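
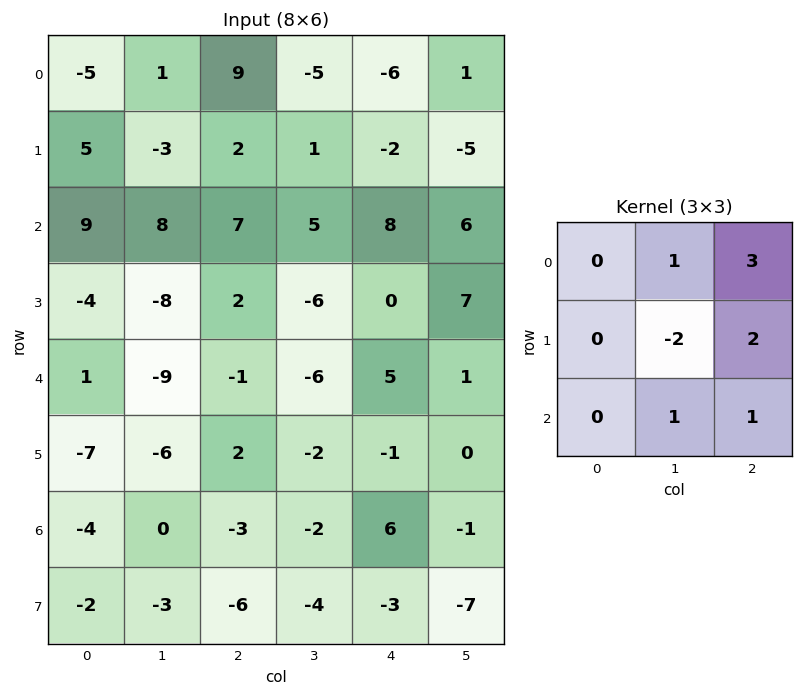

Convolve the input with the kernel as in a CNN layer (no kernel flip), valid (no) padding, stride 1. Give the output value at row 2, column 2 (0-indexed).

The receptive field on the input at this output position is [7 5 8 / 2 -6 0 / -1 -6 5]. Elementwise product with the kernel and sum: 5·1 + 8·3 + -6·-2 + 0·2 + -6·1 + 5·1.

40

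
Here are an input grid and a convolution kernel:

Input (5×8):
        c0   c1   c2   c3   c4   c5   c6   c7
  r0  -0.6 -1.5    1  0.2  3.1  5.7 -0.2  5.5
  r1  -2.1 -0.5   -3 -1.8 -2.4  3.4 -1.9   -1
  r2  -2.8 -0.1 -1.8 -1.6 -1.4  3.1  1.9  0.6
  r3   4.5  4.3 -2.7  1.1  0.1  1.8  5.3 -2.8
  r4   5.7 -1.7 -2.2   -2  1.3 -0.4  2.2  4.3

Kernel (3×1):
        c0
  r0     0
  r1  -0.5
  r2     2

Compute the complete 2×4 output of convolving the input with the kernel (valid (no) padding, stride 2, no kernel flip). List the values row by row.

-4.55 -2.1 -1.6 4.75
9.15 -3.05 2.55 1.75

Output[0,0]: The receptive field on the input at this output position is [-0.6 / -2.1 / -2.8]. Elementwise product with the kernel and sum: -2.1·-0.5 + -2.8·2.
Output[0,1]: The receptive field on the input at this output position is [1 / -3 / -1.8]. Elementwise product with the kernel and sum: -3·-0.5 + -1.8·2.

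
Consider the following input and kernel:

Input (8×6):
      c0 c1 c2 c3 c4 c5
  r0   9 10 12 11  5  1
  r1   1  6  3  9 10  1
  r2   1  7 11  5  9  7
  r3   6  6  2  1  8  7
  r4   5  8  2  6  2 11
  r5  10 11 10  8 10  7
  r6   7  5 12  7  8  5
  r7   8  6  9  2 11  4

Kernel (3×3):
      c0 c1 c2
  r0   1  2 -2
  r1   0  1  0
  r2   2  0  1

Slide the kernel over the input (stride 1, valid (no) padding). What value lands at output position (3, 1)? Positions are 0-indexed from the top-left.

40

The receptive field on the input at this output position is [6 2 1 / 8 2 6 / 11 10 8]. Elementwise product with the kernel and sum: 6·1 + 2·2 + 1·-2 + 2·1 + 11·2 + 8·1.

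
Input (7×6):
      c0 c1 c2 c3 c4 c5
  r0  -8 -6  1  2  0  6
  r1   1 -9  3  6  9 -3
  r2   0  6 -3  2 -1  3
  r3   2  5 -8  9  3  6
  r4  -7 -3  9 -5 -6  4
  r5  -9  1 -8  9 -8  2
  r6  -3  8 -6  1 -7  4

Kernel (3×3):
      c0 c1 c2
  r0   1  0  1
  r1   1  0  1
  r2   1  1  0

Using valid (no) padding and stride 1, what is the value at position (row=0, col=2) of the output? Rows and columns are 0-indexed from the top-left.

The receptive field on the input at this output position is [1 2 0 / 3 6 9 / -3 2 -1]. Elementwise product with the kernel and sum: 1·1 + 0·1 + 3·1 + 9·1 + -3·1 + 2·1.

12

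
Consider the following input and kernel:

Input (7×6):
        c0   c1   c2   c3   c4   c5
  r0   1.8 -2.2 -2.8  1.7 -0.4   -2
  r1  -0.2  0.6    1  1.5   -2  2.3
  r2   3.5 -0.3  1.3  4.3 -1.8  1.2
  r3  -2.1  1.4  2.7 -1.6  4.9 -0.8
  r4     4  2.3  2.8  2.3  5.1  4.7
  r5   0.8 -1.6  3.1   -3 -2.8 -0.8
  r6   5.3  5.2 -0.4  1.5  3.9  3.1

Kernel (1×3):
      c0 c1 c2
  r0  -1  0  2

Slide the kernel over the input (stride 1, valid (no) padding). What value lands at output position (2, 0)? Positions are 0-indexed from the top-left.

The receptive field on the input at this output position is [3.5 -0.3 1.3]. Elementwise product with the kernel and sum: 3.5·-1 + 1.3·2.

-0.9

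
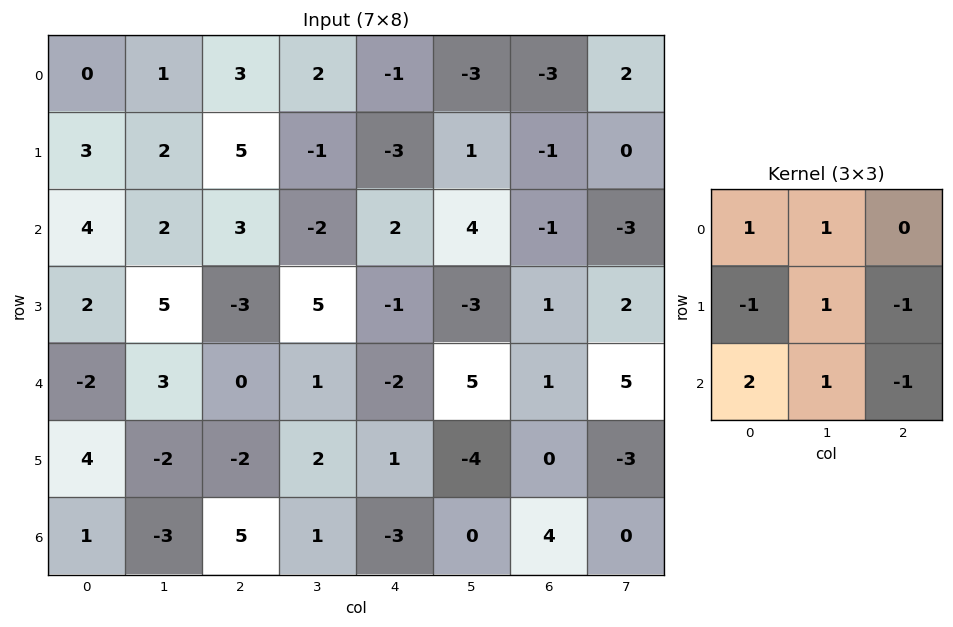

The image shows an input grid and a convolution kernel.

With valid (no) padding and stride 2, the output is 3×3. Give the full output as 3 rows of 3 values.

Output[0,0]: The receptive field on the input at this output position is [0 1 3 / 3 2 5 / 4 2 3]. Elementwise product with the kernel and sum: 0·1 + 1·1 + 3·-1 + 2·1 + 5·-1 + 4·2 + 2·1 + 3·-1.
Output[0,1]: The receptive field on the input at this output position is [3 2 -1 / 5 -1 -3 / 3 -2 2]. Elementwise product with the kernel and sum: 3·1 + 2·1 + 5·-1 + -1·1 + -3·-1 + 3·2 + -2·1 + 2·-1.

2 4 10
11 13 3
-9 18 -12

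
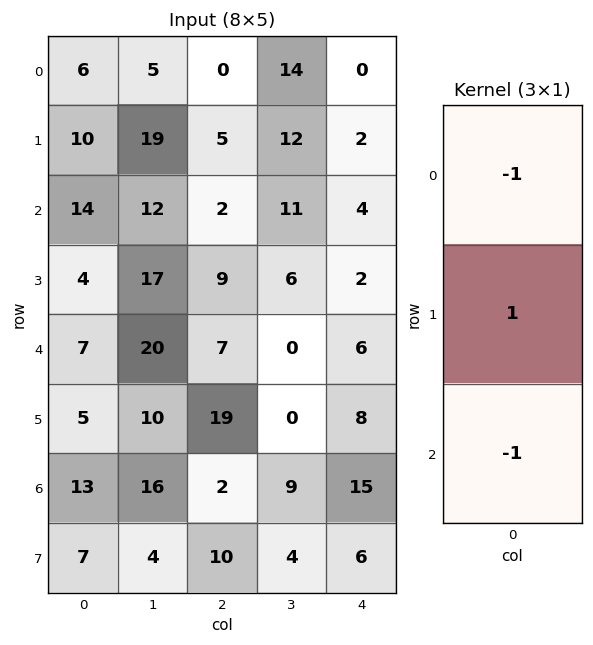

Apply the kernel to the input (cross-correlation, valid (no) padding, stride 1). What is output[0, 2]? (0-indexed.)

3

The receptive field on the input at this output position is [0 / 5 / 2]. Elementwise product with the kernel and sum: 0·-1 + 5·1 + 2·-1.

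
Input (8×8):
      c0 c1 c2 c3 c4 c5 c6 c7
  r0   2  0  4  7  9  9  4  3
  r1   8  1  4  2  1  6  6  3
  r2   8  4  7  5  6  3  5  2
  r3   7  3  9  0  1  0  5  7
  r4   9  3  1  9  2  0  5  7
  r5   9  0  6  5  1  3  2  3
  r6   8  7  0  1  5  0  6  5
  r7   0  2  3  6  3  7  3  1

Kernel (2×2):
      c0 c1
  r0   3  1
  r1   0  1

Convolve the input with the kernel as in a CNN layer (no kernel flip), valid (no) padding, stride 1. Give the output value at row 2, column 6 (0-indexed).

24

The receptive field on the input at this output position is [5 2 / 5 7]. Elementwise product with the kernel and sum: 5·3 + 2·1 + 7·1.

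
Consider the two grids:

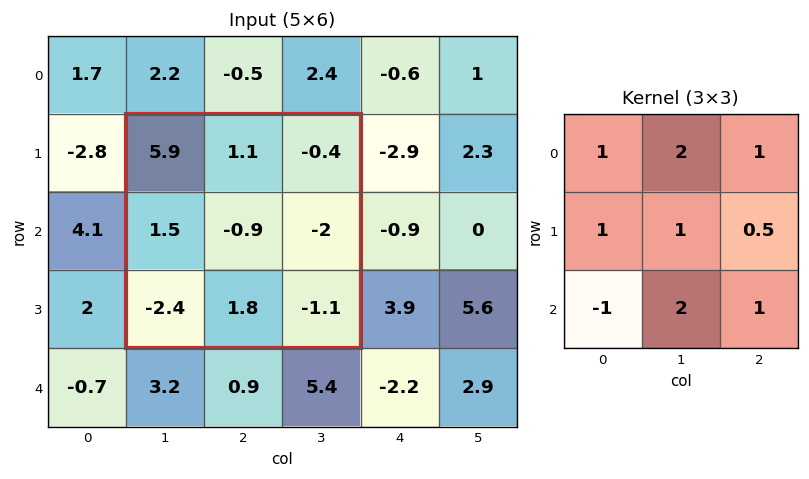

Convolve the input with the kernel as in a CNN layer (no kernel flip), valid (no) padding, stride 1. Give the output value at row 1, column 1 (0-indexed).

12.2

The receptive field on the input at this output position is [5.9 1.1 -0.4 / 1.5 -0.9 -2 / -2.4 1.8 -1.1]. Elementwise product with the kernel and sum: 5.9·1 + 1.1·2 + -0.4·1 + 1.5·1 + -0.9·1 + -2·0.5 + -2.4·-1 + 1.8·2 + -1.1·1.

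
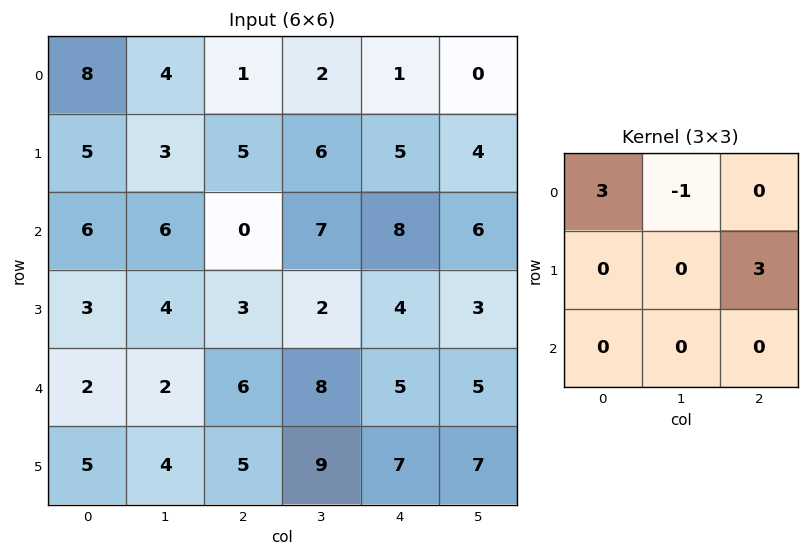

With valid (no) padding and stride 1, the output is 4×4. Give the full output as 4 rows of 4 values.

Output[0,0]: The receptive field on the input at this output position is [8 4 1 / 5 3 5 / 6 6 0]. Elementwise product with the kernel and sum: 8·3 + 4·-1 + 5·3.
Output[0,1]: The receptive field on the input at this output position is [4 1 2 / 3 5 6 / 6 0 7]. Elementwise product with the kernel and sum: 4·3 + 1·-1 + 6·3.

35 29 16 17
12 25 33 31
21 24 5 22
23 33 22 17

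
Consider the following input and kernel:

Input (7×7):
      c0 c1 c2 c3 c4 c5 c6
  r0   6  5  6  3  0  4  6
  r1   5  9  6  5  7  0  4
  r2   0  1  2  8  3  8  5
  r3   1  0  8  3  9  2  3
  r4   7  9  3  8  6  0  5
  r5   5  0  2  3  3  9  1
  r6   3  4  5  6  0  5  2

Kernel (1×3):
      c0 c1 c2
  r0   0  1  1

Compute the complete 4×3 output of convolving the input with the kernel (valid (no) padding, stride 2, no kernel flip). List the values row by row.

Output[0,0]: The receptive field on the input at this output position is [6 5 6]. Elementwise product with the kernel and sum: 5·1 + 6·1.

11 3 10
3 11 13
12 14 5
9 6 7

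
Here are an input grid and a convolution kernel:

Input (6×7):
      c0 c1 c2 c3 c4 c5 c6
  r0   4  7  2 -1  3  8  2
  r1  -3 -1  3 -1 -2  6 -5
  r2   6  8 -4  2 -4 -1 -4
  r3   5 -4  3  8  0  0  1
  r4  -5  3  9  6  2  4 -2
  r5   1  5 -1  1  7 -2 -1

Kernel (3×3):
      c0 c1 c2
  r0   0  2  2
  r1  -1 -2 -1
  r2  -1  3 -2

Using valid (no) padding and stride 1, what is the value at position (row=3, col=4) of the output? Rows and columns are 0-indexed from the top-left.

The receptive field on the input at this output position is [0 0 1 / 2 4 -2 / 7 -2 -1]. Elementwise product with the kernel and sum: 0·2 + 1·2 + 2·-1 + 4·-2 + -2·-1 + 7·-1 + -2·3 + -1·-2.

-17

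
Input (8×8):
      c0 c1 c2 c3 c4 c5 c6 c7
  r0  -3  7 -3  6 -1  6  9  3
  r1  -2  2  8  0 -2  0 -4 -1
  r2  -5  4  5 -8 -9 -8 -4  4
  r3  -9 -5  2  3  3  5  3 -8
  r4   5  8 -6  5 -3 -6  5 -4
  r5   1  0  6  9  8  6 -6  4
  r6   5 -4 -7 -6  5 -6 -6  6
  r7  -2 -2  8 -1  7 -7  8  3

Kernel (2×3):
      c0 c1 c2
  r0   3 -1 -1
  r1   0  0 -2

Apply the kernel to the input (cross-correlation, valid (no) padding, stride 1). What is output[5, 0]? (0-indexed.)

11

The receptive field on the input at this output position is [1 0 6 / 5 -4 -7]. Elementwise product with the kernel and sum: 1·3 + 0·-1 + 6·-1 + -7·-2.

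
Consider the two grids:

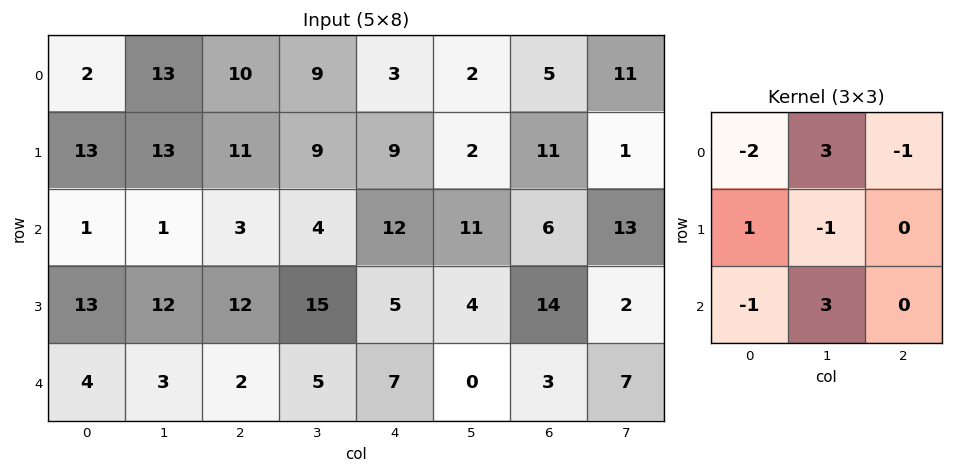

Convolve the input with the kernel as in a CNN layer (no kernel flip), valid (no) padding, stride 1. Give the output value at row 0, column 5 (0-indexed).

-2

The receptive field on the input at this output position is [2 5 11 / 2 11 1 / 11 6 13]. Elementwise product with the kernel and sum: 2·-2 + 5·3 + 11·-1 + 2·1 + 11·-1 + 11·-1 + 6·3.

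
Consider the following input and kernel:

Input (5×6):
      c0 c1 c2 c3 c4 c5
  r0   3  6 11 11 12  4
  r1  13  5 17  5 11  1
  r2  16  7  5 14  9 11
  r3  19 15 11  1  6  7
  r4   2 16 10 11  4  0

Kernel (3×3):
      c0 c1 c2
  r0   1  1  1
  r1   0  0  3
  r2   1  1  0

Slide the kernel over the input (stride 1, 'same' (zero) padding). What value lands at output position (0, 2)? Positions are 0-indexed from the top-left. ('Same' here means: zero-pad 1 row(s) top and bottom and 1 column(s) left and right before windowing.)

The receptive field on the zero-padded input at this output position is [0 0 0 / 6 11 11 / 5 17 5]. Elementwise product with the kernel and sum: 0·1 + 0·1 + 0·1 + 11·3 + 5·1 + 17·1.

55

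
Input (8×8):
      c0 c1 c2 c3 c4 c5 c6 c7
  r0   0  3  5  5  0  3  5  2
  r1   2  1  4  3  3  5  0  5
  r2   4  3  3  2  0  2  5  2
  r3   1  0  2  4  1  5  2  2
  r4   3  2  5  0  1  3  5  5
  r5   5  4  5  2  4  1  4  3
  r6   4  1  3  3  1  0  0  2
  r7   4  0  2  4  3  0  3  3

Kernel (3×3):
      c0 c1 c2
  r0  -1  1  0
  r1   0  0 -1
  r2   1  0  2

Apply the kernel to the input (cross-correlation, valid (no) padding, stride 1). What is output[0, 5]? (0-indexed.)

The receptive field on the input at this output position is [3 5 2 / 5 0 5 / 2 5 2]. Elementwise product with the kernel and sum: 3·-1 + 5·1 + 5·-1 + 2·1 + 2·2.

3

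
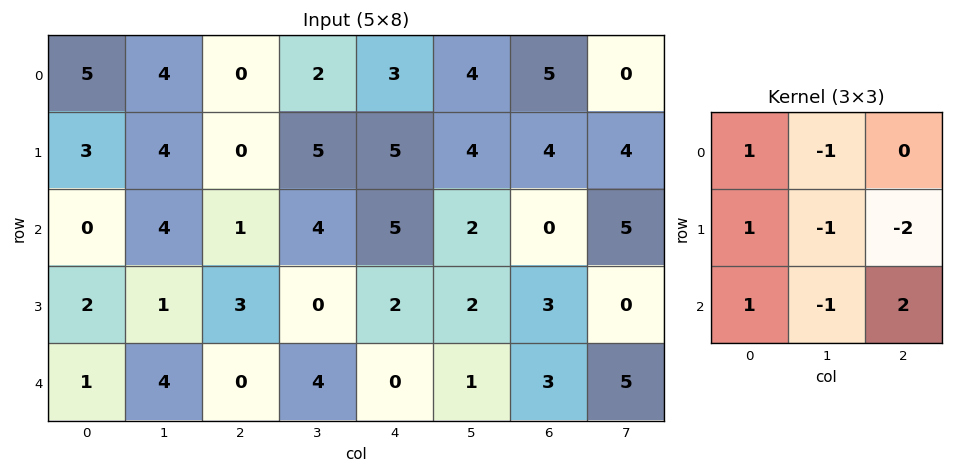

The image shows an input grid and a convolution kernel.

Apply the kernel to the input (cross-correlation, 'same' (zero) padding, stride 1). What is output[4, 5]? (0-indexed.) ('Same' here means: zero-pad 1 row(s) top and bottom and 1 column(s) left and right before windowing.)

-7

The receptive field on the zero-padded input at this output position is [2 2 3 / 0 1 3 / 0 0 0]. Elementwise product with the kernel and sum: 2·1 + 2·-1 + 0·1 + 1·-1 + 3·-2 + 0·1 + 0·-1 + 0·2.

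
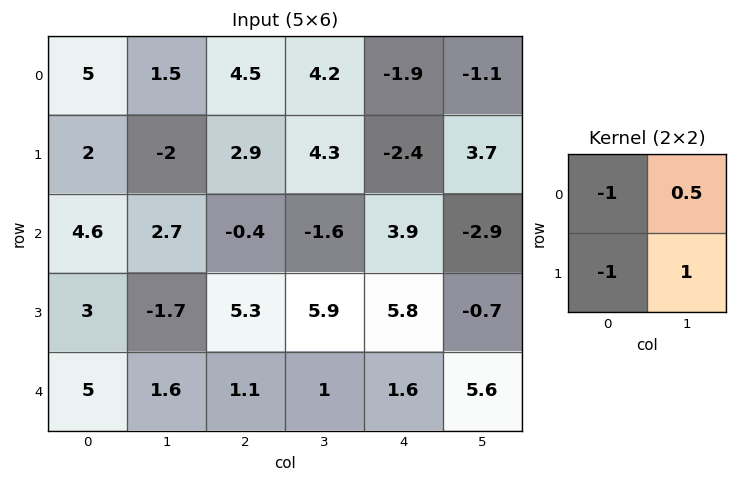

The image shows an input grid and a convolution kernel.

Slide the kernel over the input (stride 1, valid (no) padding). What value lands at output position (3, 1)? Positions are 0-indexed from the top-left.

3.85

The receptive field on the input at this output position is [-1.7 5.3 / 1.6 1.1]. Elementwise product with the kernel and sum: -1.7·-1 + 5.3·0.5 + 1.6·-1 + 1.1·1.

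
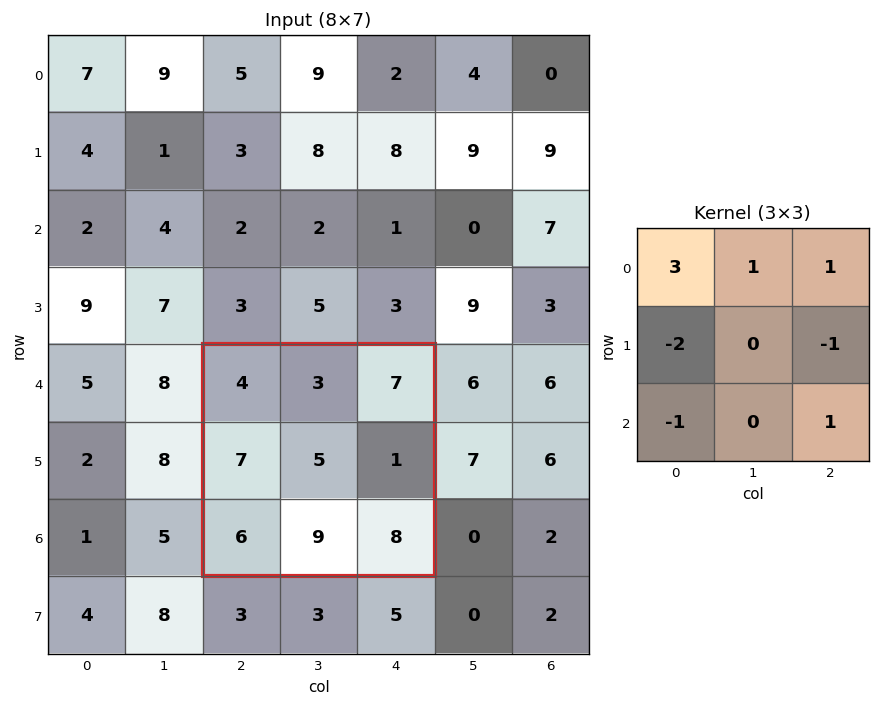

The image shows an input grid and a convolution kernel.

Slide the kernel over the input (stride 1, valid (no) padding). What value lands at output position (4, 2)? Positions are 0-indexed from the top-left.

The receptive field on the input at this output position is [4 3 7 / 7 5 1 / 6 9 8]. Elementwise product with the kernel and sum: 4·3 + 3·1 + 7·1 + 7·-2 + 1·-1 + 6·-1 + 8·1.

9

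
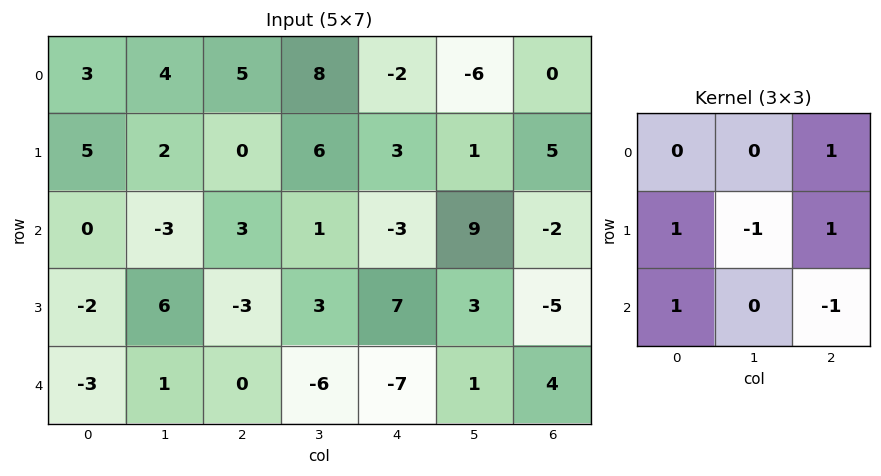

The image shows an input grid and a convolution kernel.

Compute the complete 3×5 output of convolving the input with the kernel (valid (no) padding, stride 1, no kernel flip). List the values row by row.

Output[0,0]: The receptive field on the input at this output position is [3 4 5 / 5 2 0 / 0 -3 3]. Elementwise product with the kernel and sum: 5·1 + 5·1 + 2·-1 + 0·1 + 0·1 + 3·-1.

5 12 1 -10 6
7 4 -8 14 3
-11 20 5 1 -14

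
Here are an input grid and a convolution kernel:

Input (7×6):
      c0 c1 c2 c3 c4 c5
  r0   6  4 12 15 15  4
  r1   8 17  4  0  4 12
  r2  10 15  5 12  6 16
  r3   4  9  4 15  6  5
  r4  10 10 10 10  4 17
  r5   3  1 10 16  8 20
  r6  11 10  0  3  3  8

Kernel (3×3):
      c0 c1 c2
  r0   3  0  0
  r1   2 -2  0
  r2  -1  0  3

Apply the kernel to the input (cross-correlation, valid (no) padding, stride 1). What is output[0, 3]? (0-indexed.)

The receptive field on the input at this output position is [15 15 4 / 0 4 12 / 12 6 16]. Elementwise product with the kernel and sum: 15·3 + 0·2 + 4·-2 + 12·-1 + 16·3.

73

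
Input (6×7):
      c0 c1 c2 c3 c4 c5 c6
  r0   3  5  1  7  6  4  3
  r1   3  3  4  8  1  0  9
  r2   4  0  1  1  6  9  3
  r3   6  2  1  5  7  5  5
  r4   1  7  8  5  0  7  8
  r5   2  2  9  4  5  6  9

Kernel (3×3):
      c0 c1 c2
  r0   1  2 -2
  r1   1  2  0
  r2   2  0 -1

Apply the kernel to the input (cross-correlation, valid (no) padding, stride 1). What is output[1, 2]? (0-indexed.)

16

The receptive field on the input at this output position is [4 8 1 / 1 1 6 / 1 5 7]. Elementwise product with the kernel and sum: 4·1 + 8·2 + 1·-2 + 1·1 + 1·2 + 1·2 + 7·-1.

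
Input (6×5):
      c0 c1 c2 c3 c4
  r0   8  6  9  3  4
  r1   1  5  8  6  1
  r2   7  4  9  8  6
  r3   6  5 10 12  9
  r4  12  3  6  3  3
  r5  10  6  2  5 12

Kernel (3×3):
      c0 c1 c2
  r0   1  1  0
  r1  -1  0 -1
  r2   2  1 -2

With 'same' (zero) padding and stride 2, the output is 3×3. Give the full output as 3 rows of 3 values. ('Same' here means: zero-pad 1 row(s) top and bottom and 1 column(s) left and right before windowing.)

-15 -3 10
-7 -3 32
1 13 40

Output[0,0]: The receptive field on the zero-padded input at this output position is [0 0 0 / 0 8 6 / 0 1 5]. Elementwise product with the kernel and sum: 0·1 + 0·1 + 0·-1 + 6·-1 + 0·2 + 1·1 + 5·-2.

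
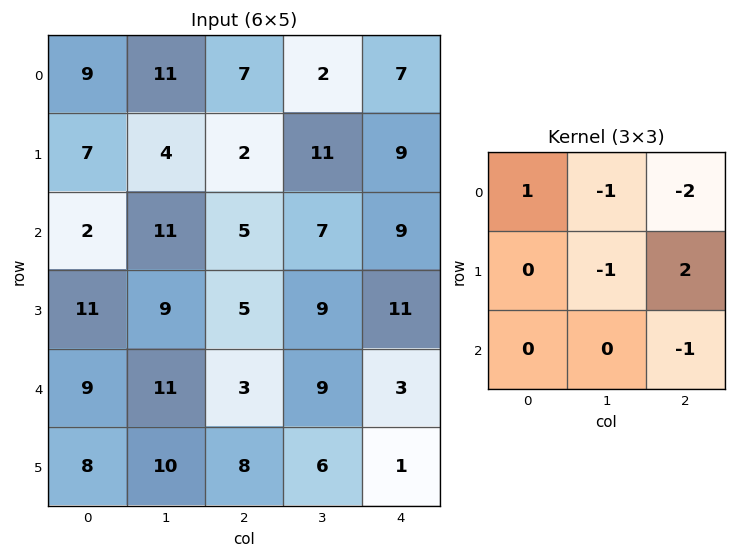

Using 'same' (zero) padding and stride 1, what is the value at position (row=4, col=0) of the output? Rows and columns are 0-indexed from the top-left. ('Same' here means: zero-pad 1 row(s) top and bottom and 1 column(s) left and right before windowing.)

The receptive field on the zero-padded input at this output position is [0 11 9 / 0 9 11 / 0 8 10]. Elementwise product with the kernel and sum: 0·1 + 11·-1 + 9·-2 + 9·-1 + 11·2 + 10·-1.

-26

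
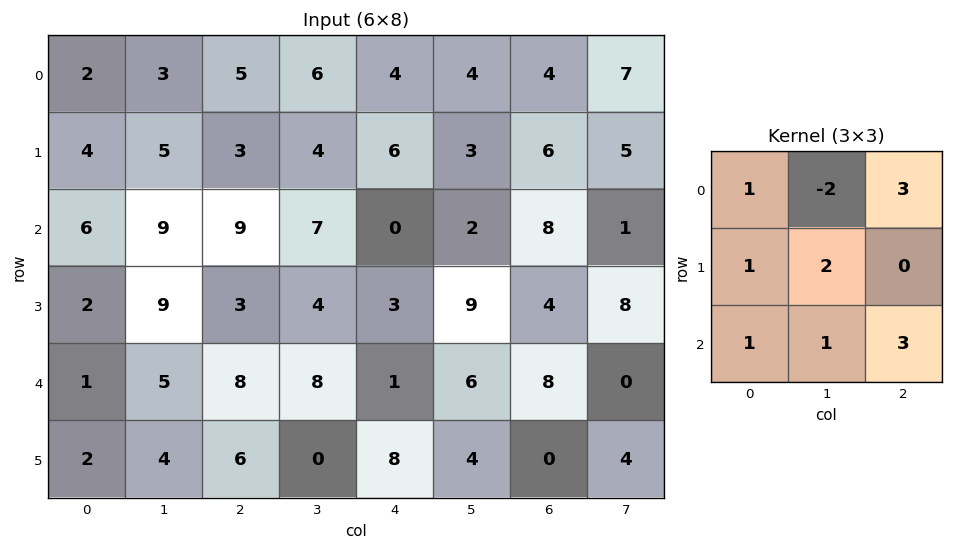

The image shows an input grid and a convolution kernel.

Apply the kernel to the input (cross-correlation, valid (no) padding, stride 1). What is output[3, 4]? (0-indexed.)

22

The receptive field on the input at this output position is [3 9 4 / 1 6 8 / 8 4 0]. Elementwise product with the kernel and sum: 3·1 + 9·-2 + 4·3 + 1·1 + 6·2 + 8·1 + 4·1 + 0·3.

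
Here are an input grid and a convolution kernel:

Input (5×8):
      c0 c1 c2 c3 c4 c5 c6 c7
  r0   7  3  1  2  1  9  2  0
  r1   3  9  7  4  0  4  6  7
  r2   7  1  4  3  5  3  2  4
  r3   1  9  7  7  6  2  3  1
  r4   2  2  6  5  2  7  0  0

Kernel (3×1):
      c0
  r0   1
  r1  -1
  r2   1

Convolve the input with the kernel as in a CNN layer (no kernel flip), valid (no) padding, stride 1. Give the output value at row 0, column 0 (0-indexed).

The receptive field on the input at this output position is [7 / 3 / 7]. Elementwise product with the kernel and sum: 7·1 + 3·-1 + 7·1.

11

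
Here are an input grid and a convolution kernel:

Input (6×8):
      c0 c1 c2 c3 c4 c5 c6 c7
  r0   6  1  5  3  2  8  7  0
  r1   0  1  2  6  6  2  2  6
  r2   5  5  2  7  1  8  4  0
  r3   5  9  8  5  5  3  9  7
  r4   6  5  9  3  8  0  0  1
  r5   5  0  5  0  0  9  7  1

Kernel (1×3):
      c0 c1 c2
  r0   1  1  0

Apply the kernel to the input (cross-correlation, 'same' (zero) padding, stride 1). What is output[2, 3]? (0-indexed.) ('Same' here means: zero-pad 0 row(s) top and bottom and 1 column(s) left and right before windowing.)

The receptive field on the zero-padded input at this output position is [2 7 1]. Elementwise product with the kernel and sum: 2·1 + 7·1.

9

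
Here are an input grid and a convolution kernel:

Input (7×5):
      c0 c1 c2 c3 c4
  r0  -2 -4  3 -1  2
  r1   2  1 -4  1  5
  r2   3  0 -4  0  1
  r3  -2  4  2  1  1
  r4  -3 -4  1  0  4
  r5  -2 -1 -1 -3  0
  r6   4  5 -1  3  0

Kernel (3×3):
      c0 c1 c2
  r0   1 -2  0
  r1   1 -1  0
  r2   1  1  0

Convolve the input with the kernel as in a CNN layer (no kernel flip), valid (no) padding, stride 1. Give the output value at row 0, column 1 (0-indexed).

The receptive field on the input at this output position is [-4 3 -1 / 1 -4 1 / 0 -4 0]. Elementwise product with the kernel and sum: -4·1 + 3·-2 + 1·1 + -4·-1 + 0·1 + -4·1.

-9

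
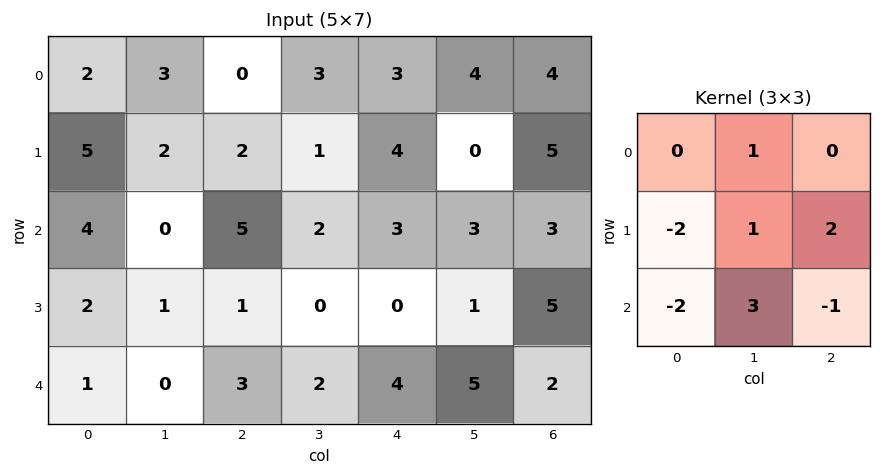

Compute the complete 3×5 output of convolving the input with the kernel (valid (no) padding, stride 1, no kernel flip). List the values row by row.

Output[0,0]: The receptive field on the input at this output position is [2 3 0 / 5 2 2 / 4 0 5]. Elementwise product with the kernel and sum: 3·1 + 5·-2 + 2·1 + 2·2 + 4·-2 + 0·3 + 5·-1.
Output[0,1]: The receptive field on the input at this output position is [3 0 3 / 2 2 1 / 0 5 2]. Elementwise product with the kernel and sum: 0·1 + 2·-2 + 2·1 + 1·2 + 0·-2 + 5·3 + 2·-1.

-14 13 1 7 6
2 12 -3 8 1
-6 11 -4 8 19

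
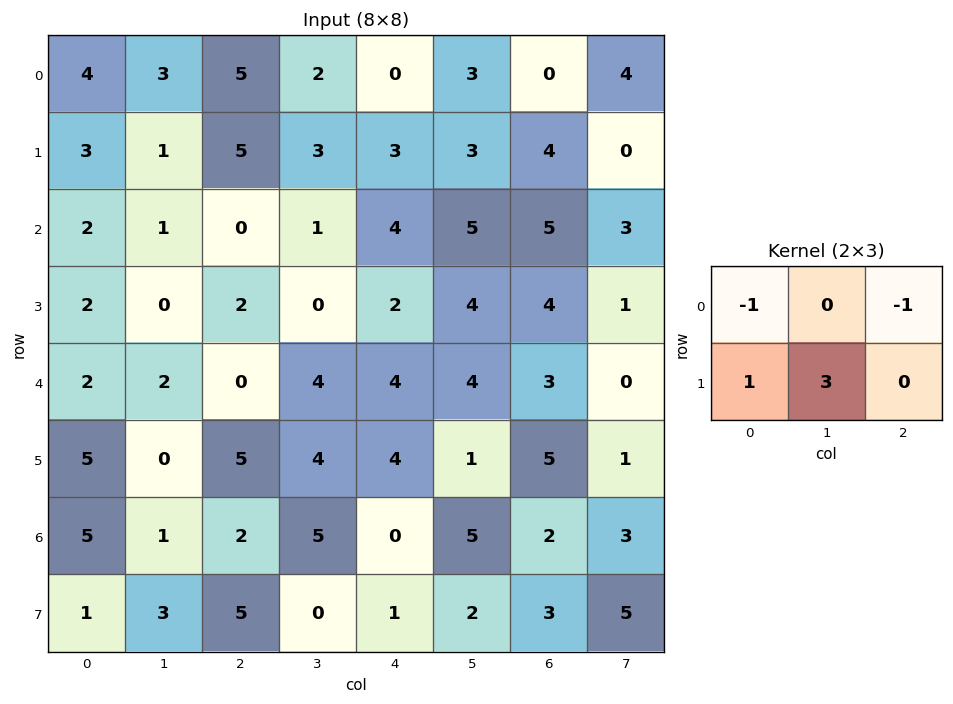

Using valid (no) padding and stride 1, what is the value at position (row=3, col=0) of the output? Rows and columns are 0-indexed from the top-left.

The receptive field on the input at this output position is [2 0 2 / 2 2 0]. Elementwise product with the kernel and sum: 2·-1 + 2·-1 + 2·1 + 2·3.

4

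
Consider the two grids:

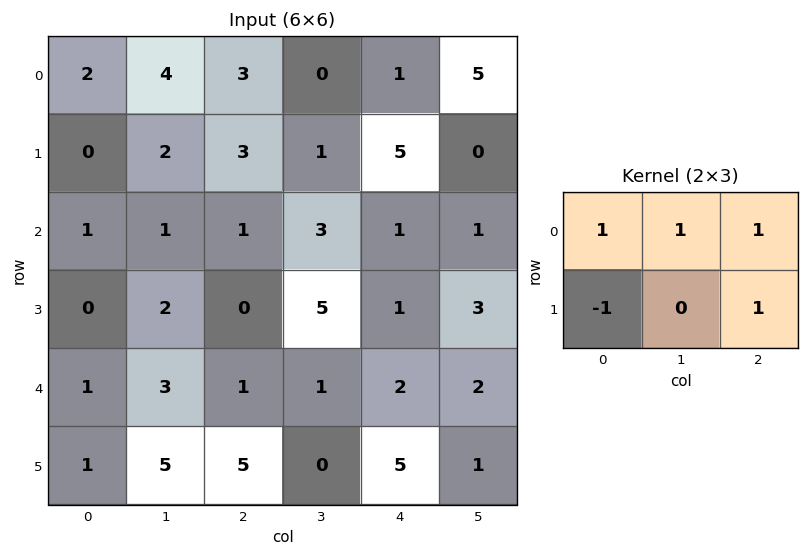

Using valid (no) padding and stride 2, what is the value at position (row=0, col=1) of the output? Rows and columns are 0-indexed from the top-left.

The receptive field on the input at this output position is [3 0 1 / 3 1 5]. Elementwise product with the kernel and sum: 3·1 + 0·1 + 1·1 + 3·-1 + 5·1.

6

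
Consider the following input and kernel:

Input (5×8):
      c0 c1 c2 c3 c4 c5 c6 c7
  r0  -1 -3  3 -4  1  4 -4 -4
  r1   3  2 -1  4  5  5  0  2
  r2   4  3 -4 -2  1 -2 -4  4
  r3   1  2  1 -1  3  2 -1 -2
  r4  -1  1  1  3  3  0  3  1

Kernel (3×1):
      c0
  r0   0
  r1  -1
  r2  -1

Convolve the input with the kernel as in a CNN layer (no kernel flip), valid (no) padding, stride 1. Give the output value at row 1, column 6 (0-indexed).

The receptive field on the input at this output position is [0 / -4 / -1]. Elementwise product with the kernel and sum: -4·-1 + -1·-1.

5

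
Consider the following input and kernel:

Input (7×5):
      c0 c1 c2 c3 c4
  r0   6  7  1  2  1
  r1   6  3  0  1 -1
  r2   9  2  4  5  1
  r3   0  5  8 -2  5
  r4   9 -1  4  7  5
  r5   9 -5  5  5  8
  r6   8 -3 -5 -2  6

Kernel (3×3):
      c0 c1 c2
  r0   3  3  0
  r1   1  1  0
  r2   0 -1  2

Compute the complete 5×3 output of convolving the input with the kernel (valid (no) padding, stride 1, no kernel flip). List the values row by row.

54 33 7
49 3 24
47 41 36
38 47 40
21 10 57

Output[0,0]: The receptive field on the input at this output position is [6 7 1 / 6 3 0 / 9 2 4]. Elementwise product with the kernel and sum: 6·3 + 7·3 + 6·1 + 3·1 + 2·-1 + 4·2.
Output[0,1]: The receptive field on the input at this output position is [7 1 2 / 3 0 1 / 2 4 5]. Elementwise product with the kernel and sum: 7·3 + 1·3 + 3·1 + 0·1 + 4·-1 + 5·2.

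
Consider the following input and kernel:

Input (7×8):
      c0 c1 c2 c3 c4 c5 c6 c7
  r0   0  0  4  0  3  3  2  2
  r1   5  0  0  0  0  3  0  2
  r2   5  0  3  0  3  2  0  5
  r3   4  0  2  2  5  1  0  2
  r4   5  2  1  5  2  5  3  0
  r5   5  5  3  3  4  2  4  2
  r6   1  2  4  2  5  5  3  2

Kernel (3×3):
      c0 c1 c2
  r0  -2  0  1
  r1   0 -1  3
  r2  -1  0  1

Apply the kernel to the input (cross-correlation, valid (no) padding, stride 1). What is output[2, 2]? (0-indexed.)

The receptive field on the input at this output position is [3 0 3 / 2 2 5 / 1 5 2]. Elementwise product with the kernel and sum: 3·-2 + 3·1 + 2·-1 + 5·3 + 1·-1 + 2·1.

11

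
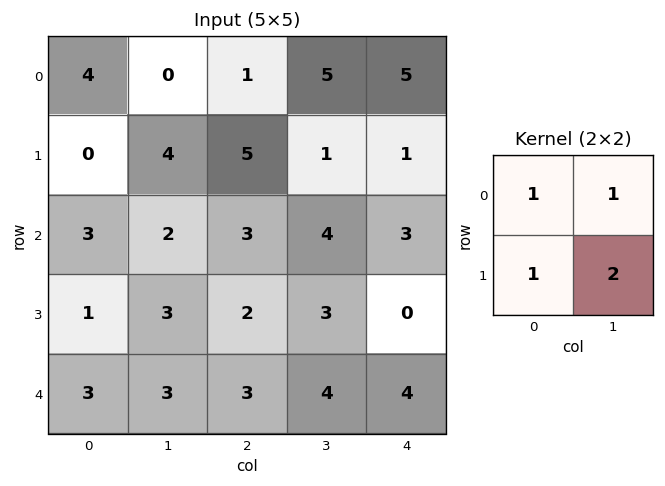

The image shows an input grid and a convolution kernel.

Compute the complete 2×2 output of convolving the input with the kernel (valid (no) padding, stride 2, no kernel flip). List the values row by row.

Output[0,0]: The receptive field on the input at this output position is [4 0 / 0 4]. Elementwise product with the kernel and sum: 4·1 + 0·1 + 0·1 + 4·2.
Output[0,1]: The receptive field on the input at this output position is [1 5 / 5 1]. Elementwise product with the kernel and sum: 1·1 + 5·1 + 5·1 + 1·2.

12 13
12 15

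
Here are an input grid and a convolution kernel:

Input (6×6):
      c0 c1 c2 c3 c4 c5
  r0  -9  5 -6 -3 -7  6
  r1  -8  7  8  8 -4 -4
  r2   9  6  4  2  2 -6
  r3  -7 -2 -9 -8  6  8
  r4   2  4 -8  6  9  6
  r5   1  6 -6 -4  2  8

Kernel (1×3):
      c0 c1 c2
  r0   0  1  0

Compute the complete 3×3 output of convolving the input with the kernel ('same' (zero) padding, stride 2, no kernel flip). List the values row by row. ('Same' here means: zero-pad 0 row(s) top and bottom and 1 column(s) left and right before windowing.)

Output[0,0]: The receptive field on the zero-padded input at this output position is [0 -9 5]. Elementwise product with the kernel and sum: -9·1.
Output[0,1]: The receptive field on the zero-padded input at this output position is [5 -6 -3]. Elementwise product with the kernel and sum: -6·1.

-9 -6 -7
9 4 2
2 -8 9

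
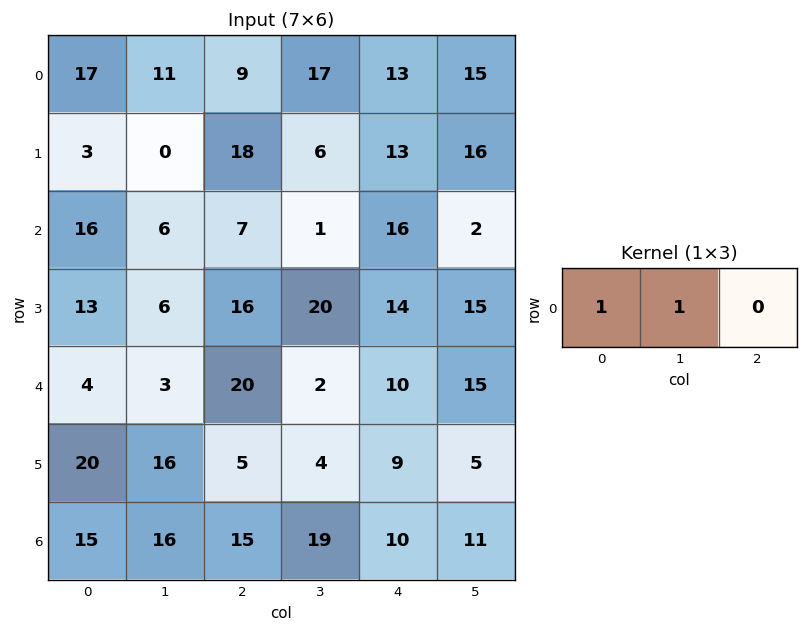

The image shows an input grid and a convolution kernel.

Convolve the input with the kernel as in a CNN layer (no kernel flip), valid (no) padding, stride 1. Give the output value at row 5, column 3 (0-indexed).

The receptive field on the input at this output position is [4 9 5]. Elementwise product with the kernel and sum: 4·1 + 9·1.

13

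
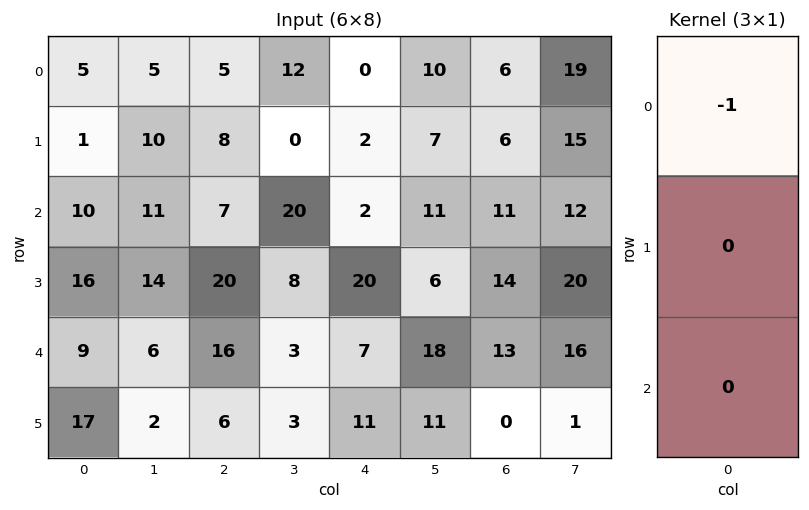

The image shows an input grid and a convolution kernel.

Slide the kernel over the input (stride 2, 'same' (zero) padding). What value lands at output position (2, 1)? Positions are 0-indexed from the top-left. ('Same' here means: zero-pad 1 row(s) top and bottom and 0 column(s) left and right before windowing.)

-20

The receptive field on the zero-padded input at this output position is [20 / 16 / 6]. Elementwise product with the kernel and sum: 20·-1.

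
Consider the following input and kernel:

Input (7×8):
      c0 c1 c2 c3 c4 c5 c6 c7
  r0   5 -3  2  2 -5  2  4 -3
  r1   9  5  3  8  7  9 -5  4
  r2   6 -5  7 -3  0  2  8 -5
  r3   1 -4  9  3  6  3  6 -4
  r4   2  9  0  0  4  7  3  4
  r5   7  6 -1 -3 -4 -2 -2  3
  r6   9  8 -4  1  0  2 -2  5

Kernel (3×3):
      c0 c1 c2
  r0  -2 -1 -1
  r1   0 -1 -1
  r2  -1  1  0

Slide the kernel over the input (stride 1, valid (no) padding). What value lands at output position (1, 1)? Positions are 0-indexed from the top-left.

The receptive field on the input at this output position is [5 3 8 / -5 7 -3 / -4 9 3]. Elementwise product with the kernel and sum: 5·-2 + 3·-1 + 8·-1 + 7·-1 + -3·-1 + -4·-1 + 9·1.

-12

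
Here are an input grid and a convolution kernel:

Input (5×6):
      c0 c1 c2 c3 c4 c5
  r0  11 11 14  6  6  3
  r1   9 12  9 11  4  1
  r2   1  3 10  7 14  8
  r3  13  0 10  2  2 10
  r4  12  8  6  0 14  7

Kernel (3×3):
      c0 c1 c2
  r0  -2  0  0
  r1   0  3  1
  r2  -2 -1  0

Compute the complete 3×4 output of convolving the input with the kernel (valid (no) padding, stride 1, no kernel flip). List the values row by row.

Output[0,0]: The receptive field on the input at this output position is [11 11 14 / 9 12 9 / 1 3 10]. Elementwise product with the kernel and sum: 11·-2 + 12·3 + 9·1 + 1·-2 + 3·-1.
Output[0,1]: The receptive field on the input at this output position is [11 14 6 / 12 9 11 / 3 10 7]. Elementwise product with the kernel and sum: 11·-2 + 9·3 + 11·1 + 3·-2 + 10·-1.

18 0 -18 -27
-25 3 -5 22
-24 4 -24 -12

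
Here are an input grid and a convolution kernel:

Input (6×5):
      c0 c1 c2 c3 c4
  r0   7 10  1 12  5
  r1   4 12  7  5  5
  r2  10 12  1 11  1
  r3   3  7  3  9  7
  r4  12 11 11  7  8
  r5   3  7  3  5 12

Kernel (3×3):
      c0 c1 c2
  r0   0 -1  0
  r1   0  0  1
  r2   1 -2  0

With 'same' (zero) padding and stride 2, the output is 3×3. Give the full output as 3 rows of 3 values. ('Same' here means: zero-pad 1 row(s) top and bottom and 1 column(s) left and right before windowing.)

Output[0,0]: The receptive field on the zero-padded input at this output position is [0 0 0 / 0 7 10 / 0 4 12]. Elementwise product with the kernel and sum: 0·-1 + 10·1 + 0·1 + 4·-2.

2 10 -5
2 5 -10
2 5 -26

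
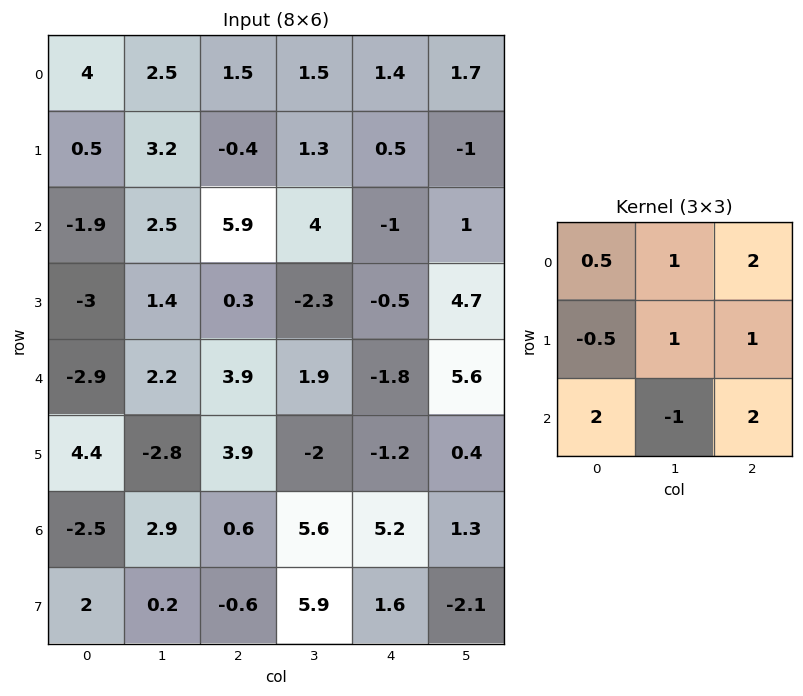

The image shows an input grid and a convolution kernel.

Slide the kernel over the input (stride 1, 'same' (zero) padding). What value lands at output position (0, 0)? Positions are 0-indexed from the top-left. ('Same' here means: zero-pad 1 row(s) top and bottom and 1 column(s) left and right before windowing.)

12.4

The receptive field on the zero-padded input at this output position is [0 0 0 / 0 4 2.5 / 0 0.5 3.2]. Elementwise product with the kernel and sum: 0·0.5 + 0·1 + 0·2 + 0·-0.5 + 4·1 + 2.5·1 + 0·2 + 0.5·-1 + 3.2·2.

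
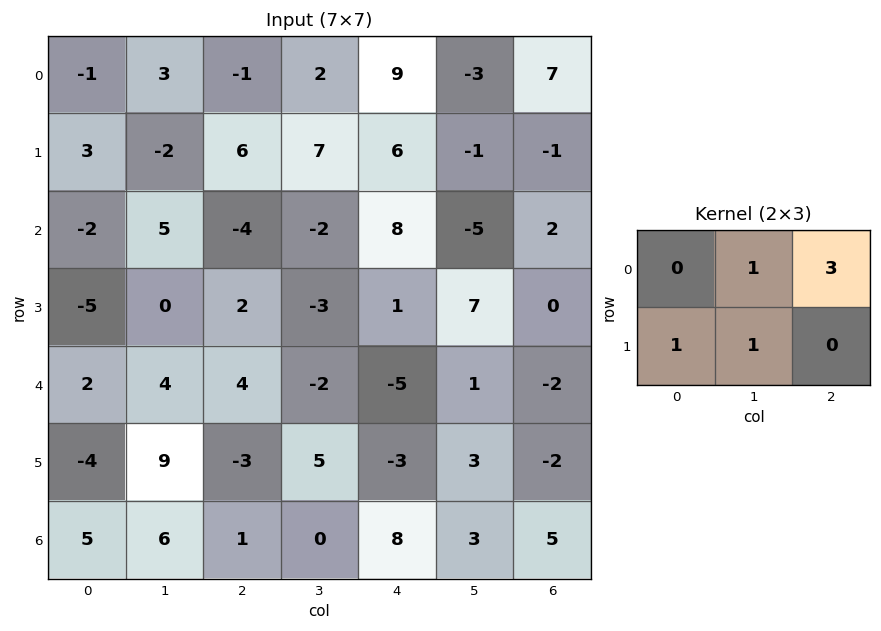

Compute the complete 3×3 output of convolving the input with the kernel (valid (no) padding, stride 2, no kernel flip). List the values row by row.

1 42 23
-12 21 9
21 -15 -5

Output[0,0]: The receptive field on the input at this output position is [-1 3 -1 / 3 -2 6]. Elementwise product with the kernel and sum: 3·1 + -1·3 + 3·1 + -2·1.
Output[0,1]: The receptive field on the input at this output position is [-1 2 9 / 6 7 6]. Elementwise product with the kernel and sum: 2·1 + 9·3 + 6·1 + 7·1.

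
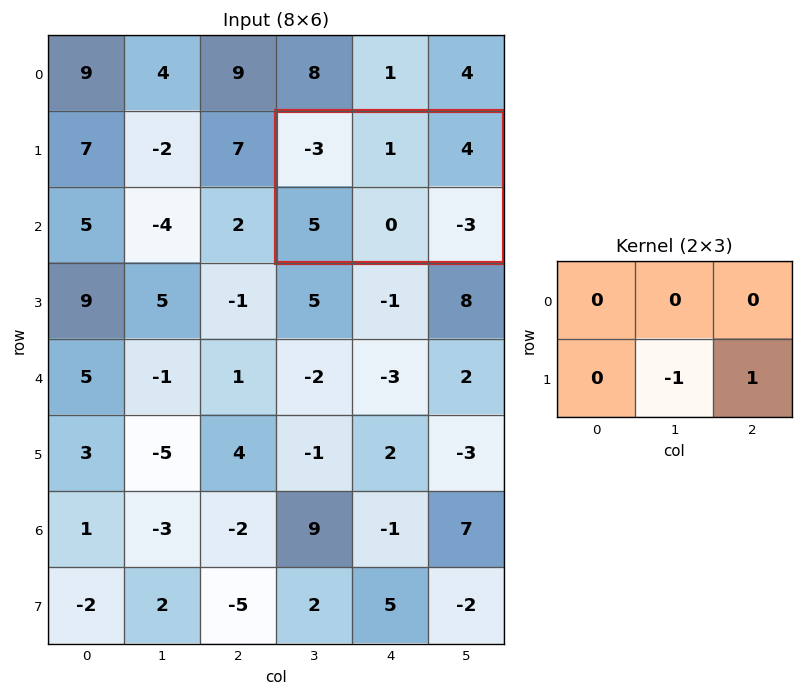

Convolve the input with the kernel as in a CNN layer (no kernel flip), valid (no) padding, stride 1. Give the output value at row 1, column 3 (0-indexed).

The receptive field on the input at this output position is [-3 1 4 / 5 0 -3]. Elementwise product with the kernel and sum: 0·-1 + -3·1.

-3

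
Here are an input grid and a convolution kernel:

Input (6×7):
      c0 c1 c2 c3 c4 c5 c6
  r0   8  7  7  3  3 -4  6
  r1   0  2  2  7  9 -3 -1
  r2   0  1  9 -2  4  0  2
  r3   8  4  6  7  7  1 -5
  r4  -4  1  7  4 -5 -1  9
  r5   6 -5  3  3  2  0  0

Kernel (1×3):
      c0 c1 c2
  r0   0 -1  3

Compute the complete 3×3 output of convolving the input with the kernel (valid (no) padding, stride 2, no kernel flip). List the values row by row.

14 6 22
26 14 6
20 -19 28

Output[0,0]: The receptive field on the input at this output position is [8 7 7]. Elementwise product with the kernel and sum: 7·-1 + 7·3.
Output[0,1]: The receptive field on the input at this output position is [7 3 3]. Elementwise product with the kernel and sum: 3·-1 + 3·3.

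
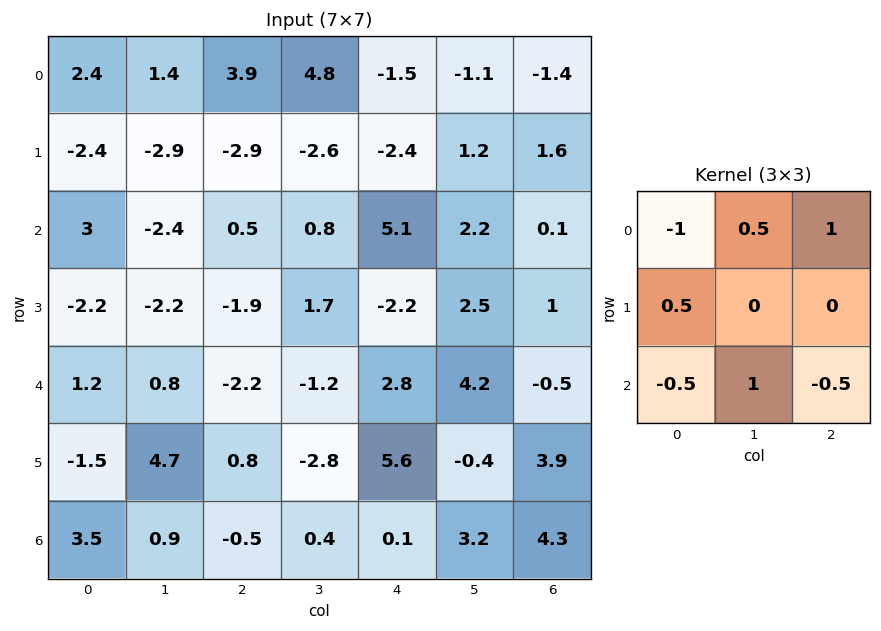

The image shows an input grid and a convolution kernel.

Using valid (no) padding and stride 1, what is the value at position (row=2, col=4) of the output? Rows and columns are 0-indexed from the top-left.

The receptive field on the input at this output position is [5.1 2.2 0.1 / -2.2 2.5 1 / 2.8 4.2 -0.5]. Elementwise product with the kernel and sum: 5.1·-1 + 2.2·0.5 + 0.1·1 + -2.2·0.5 + 2.8·-0.5 + 4.2·1 + -0.5·-0.5.

-1.95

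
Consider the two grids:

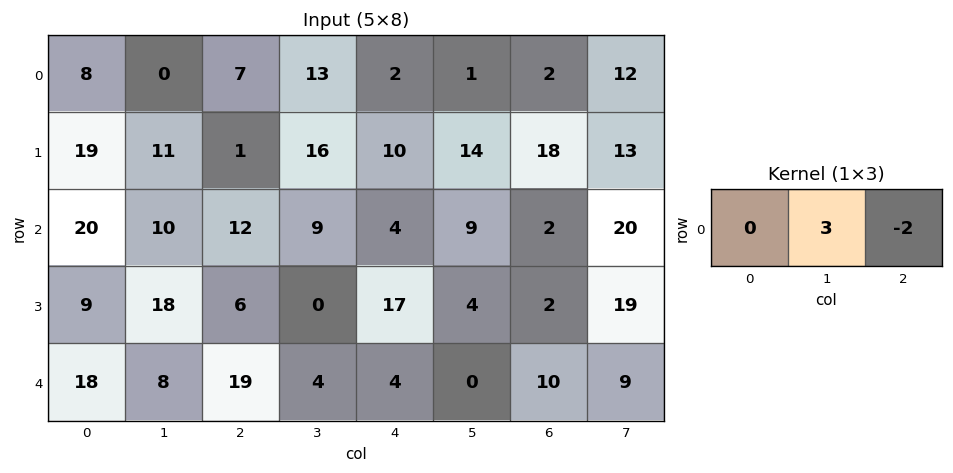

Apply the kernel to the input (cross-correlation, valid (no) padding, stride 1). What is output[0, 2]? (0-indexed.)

35

The receptive field on the input at this output position is [7 13 2]. Elementwise product with the kernel and sum: 13·3 + 2·-2.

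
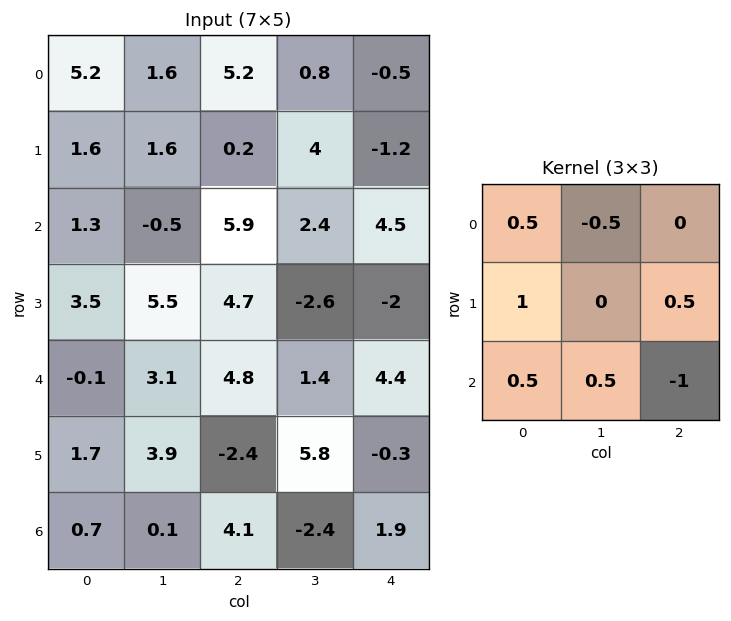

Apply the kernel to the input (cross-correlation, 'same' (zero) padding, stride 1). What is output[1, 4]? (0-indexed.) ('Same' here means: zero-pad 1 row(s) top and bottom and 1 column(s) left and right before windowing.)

The receptive field on the zero-padded input at this output position is [0.8 -0.5 0 / 4 -1.2 0 / 2.4 4.5 0]. Elementwise product with the kernel and sum: 0.8·0.5 + -0.5·-0.5 + 4·1 + 0·0.5 + 2.4·0.5 + 4.5·0.5 + 0·-1.

8.1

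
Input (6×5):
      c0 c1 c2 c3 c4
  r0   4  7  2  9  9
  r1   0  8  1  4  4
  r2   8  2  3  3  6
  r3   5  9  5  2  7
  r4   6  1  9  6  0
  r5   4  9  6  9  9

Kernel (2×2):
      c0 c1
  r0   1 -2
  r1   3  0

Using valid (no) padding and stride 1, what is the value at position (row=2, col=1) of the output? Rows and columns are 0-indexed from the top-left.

23

The receptive field on the input at this output position is [2 3 / 9 5]. Elementwise product with the kernel and sum: 2·1 + 3·-2 + 9·3.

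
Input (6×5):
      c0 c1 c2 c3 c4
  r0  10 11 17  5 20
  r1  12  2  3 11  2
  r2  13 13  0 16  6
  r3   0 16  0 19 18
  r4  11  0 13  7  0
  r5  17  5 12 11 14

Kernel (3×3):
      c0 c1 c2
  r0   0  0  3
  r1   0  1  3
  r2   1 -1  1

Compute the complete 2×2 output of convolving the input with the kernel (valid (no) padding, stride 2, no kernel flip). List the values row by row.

62 67
40 97

Output[0,0]: The receptive field on the input at this output position is [10 11 17 / 12 2 3 / 13 13 0]. Elementwise product with the kernel and sum: 17·3 + 2·1 + 3·3 + 13·1 + 13·-1 + 0·1.
Output[0,1]: The receptive field on the input at this output position is [17 5 20 / 3 11 2 / 0 16 6]. Elementwise product with the kernel and sum: 20·3 + 11·1 + 2·3 + 0·1 + 16·-1 + 6·1.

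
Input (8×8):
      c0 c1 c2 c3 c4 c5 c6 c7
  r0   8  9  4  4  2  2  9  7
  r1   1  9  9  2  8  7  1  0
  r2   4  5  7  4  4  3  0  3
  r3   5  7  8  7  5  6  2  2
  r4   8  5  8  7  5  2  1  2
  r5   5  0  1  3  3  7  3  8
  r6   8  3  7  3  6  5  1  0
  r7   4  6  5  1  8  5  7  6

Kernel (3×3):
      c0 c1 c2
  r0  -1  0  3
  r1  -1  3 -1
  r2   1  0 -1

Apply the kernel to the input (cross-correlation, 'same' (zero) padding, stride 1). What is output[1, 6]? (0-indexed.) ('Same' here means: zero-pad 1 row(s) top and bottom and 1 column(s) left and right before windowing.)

15

The receptive field on the zero-padded input at this output position is [2 9 7 / 7 1 0 / 3 0 3]. Elementwise product with the kernel and sum: 2·-1 + 7·3 + 7·-1 + 1·3 + 0·-1 + 3·1 + 3·-1.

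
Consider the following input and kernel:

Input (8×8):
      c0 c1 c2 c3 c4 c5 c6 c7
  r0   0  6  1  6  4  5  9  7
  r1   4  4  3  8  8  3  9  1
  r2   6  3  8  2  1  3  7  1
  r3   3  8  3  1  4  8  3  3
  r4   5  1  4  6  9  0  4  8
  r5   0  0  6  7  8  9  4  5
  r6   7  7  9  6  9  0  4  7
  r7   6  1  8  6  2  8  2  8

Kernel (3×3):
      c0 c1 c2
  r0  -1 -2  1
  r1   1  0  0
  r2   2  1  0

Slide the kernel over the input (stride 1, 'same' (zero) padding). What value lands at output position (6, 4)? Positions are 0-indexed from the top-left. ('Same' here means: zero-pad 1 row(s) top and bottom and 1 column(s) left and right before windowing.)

The receptive field on the zero-padded input at this output position is [7 8 9 / 6 9 0 / 6 2 8]. Elementwise product with the kernel and sum: 7·-1 + 8·-2 + 9·1 + 6·1 + 6·2 + 2·1.

6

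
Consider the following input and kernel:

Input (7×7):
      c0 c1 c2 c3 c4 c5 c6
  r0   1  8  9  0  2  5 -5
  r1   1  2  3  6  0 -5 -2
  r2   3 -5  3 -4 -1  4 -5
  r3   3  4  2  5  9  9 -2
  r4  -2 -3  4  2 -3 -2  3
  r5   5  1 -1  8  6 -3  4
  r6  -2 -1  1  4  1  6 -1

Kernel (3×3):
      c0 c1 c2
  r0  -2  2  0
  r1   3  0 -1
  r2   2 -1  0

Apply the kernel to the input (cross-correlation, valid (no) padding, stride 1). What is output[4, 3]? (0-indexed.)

24

The receptive field on the input at this output position is [2 -3 -2 / 8 6 -3 / 4 1 6]. Elementwise product with the kernel and sum: 2·-2 + -3·2 + 8·3 + -3·-1 + 4·2 + 1·-1.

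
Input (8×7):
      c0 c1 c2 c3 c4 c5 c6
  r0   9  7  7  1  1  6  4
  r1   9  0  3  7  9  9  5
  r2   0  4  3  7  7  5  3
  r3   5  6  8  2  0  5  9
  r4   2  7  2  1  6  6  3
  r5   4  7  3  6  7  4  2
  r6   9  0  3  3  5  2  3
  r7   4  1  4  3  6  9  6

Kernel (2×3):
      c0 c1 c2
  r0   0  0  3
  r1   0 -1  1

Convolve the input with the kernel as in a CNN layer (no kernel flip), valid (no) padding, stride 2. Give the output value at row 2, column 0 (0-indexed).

2

The receptive field on the input at this output position is [2 7 2 / 4 7 3]. Elementwise product with the kernel and sum: 2·3 + 7·-1 + 3·1.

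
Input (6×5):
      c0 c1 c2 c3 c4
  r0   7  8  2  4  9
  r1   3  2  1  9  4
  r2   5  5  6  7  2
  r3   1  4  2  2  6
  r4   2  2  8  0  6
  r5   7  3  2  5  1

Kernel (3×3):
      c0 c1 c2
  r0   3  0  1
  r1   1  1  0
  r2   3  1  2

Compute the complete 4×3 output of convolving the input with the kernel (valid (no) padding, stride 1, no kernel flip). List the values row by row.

Output[0,0]: The receptive field on the input at this output position is [7 8 2 / 3 2 1 / 5 5 6]. Elementwise product with the kernel and sum: 7·3 + 2·1 + 3·1 + 2·1 + 5·3 + 5·1 + 6·2.

60 66 54
31 44 40
50 42 60
37 45 33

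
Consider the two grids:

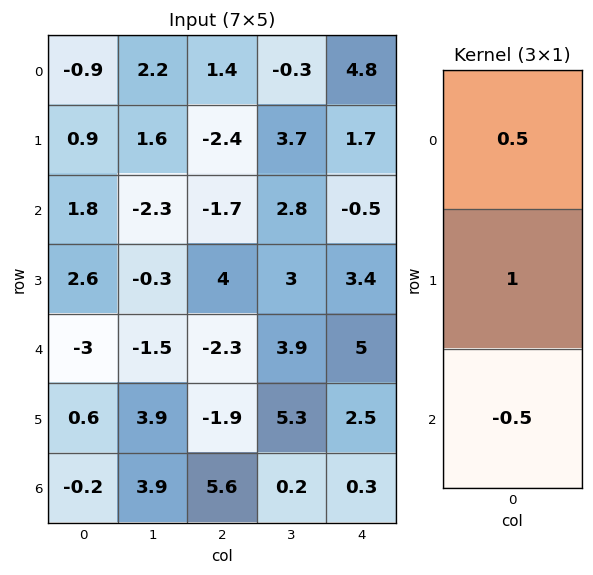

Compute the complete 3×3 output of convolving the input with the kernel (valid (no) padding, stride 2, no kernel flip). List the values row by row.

Output[0,0]: The receptive field on the input at this output position is [-0.9 / 0.9 / 1.8]. Elementwise product with the kernel and sum: -0.9·0.5 + 0.9·1 + 1.8·-0.5.

-0.45 -0.85 4.35
5 4.3 0.65
-0.8 -5.85 4.85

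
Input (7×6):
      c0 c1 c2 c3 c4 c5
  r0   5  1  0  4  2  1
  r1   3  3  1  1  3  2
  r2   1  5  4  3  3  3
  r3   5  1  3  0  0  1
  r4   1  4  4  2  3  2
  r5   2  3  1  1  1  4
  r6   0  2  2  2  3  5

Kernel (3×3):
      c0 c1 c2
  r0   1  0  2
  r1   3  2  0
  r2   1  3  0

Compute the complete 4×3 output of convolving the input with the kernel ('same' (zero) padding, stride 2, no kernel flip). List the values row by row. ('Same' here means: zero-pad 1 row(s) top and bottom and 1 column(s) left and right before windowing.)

19 9 26
23 38 20
10 27 18
6 15 21

Output[0,0]: The receptive field on the zero-padded input at this output position is [0 0 0 / 0 5 1 / 0 3 3]. Elementwise product with the kernel and sum: 0·1 + 0·2 + 0·3 + 5·2 + 0·1 + 3·3.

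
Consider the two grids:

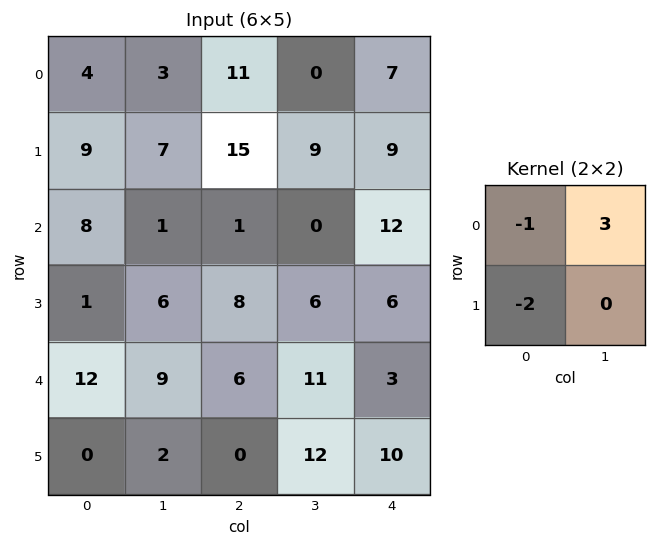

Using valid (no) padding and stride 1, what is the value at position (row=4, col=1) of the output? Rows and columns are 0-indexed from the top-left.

5

The receptive field on the input at this output position is [9 6 / 2 0]. Elementwise product with the kernel and sum: 9·-1 + 6·3 + 2·-2.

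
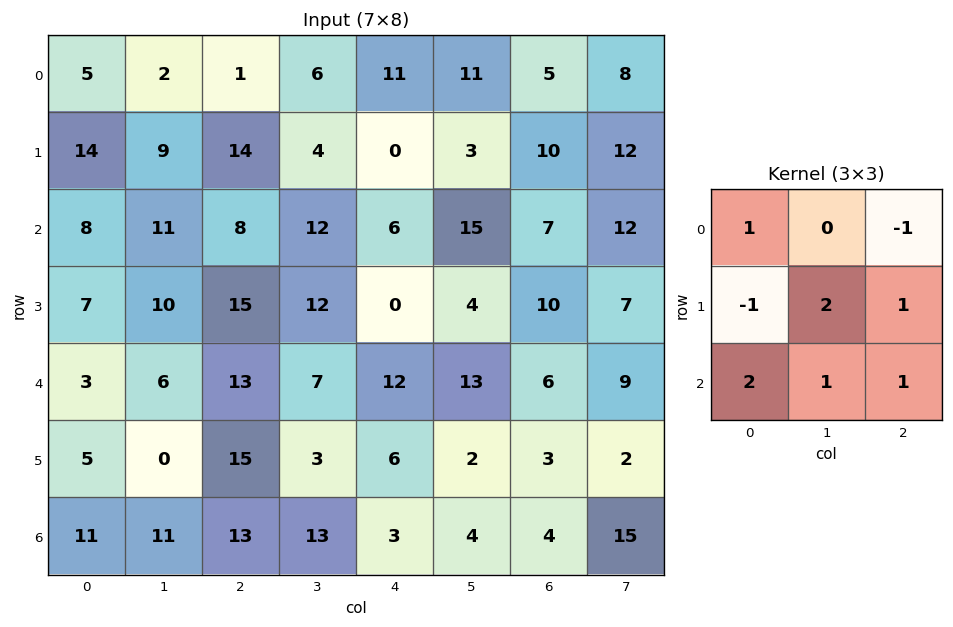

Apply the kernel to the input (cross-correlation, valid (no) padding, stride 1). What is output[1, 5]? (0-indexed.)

The receptive field on the input at this output position is [3 10 12 / 15 7 12 / 4 10 7]. Elementwise product with the kernel and sum: 3·1 + 12·-1 + 15·-1 + 7·2 + 12·1 + 4·2 + 10·1 + 7·1.

27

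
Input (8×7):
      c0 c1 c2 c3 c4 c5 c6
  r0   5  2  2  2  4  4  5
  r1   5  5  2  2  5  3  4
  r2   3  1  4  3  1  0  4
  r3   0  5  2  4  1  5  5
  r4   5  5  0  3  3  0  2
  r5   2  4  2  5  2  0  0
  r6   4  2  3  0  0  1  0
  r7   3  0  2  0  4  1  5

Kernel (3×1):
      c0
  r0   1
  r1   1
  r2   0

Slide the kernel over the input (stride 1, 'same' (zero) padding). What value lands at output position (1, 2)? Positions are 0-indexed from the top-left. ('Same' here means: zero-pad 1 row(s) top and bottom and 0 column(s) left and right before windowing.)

The receptive field on the zero-padded input at this output position is [2 / 2 / 4]. Elementwise product with the kernel and sum: 2·1 + 2·1.

4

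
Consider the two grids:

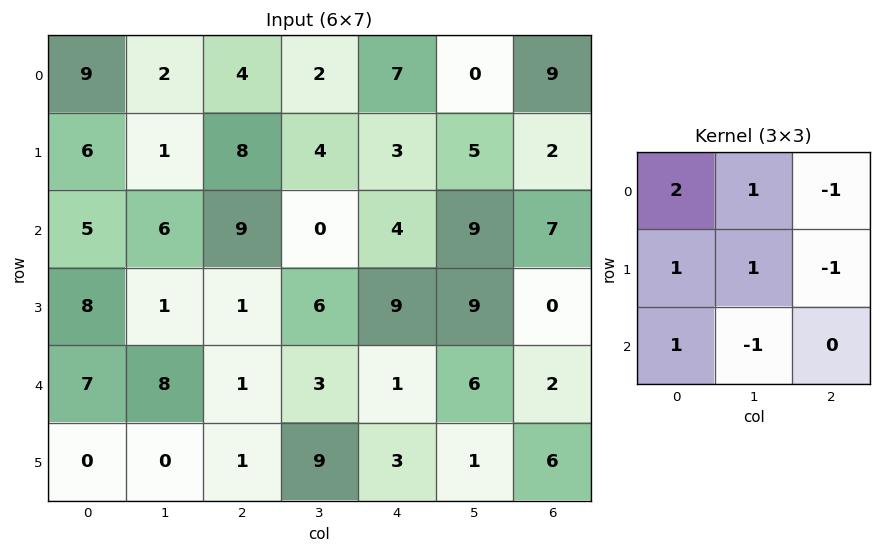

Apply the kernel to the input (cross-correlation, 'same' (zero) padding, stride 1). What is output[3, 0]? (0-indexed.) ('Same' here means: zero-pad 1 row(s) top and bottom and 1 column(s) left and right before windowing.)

-1

The receptive field on the zero-padded input at this output position is [0 5 6 / 0 8 1 / 0 7 8]. Elementwise product with the kernel and sum: 0·2 + 5·1 + 6·-1 + 0·1 + 8·1 + 1·-1 + 0·1 + 7·-1.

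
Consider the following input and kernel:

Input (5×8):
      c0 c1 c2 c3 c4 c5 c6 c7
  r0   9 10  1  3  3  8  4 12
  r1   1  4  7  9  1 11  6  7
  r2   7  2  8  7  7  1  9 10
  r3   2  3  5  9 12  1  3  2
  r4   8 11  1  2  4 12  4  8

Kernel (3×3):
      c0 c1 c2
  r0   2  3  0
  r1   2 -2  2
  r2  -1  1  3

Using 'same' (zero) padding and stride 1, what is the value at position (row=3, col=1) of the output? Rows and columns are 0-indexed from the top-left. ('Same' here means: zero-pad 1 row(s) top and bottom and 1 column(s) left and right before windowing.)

The receptive field on the zero-padded input at this output position is [7 2 8 / 2 3 5 / 8 11 1]. Elementwise product with the kernel and sum: 7·2 + 2·3 + 2·2 + 3·-2 + 5·2 + 8·-1 + 11·1 + 1·3.

34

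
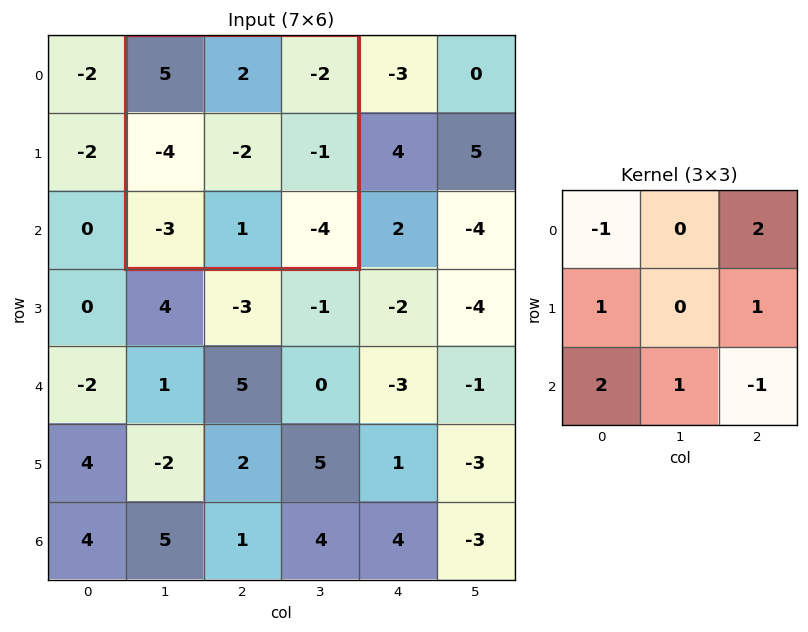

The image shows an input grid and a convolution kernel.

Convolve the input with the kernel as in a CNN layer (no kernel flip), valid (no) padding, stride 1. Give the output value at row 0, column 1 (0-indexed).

The receptive field on the input at this output position is [5 2 -2 / -4 -2 -1 / -3 1 -4]. Elementwise product with the kernel and sum: 5·-1 + -2·2 + -4·1 + -1·1 + -3·2 + 1·1 + -4·-1.

-15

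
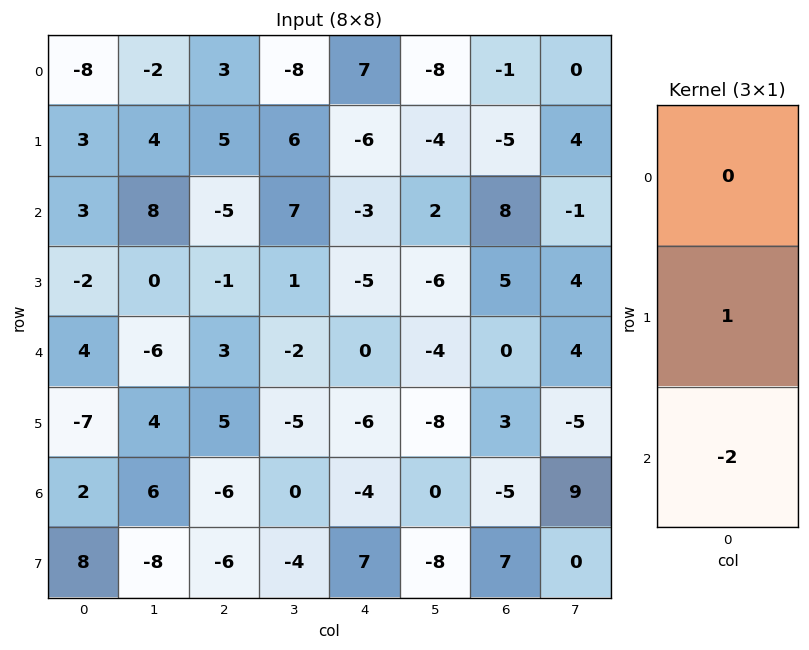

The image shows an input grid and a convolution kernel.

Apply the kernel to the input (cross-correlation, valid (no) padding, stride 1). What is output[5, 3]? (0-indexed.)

8

The receptive field on the input at this output position is [-5 / 0 / -4]. Elementwise product with the kernel and sum: 0·1 + -4·-2.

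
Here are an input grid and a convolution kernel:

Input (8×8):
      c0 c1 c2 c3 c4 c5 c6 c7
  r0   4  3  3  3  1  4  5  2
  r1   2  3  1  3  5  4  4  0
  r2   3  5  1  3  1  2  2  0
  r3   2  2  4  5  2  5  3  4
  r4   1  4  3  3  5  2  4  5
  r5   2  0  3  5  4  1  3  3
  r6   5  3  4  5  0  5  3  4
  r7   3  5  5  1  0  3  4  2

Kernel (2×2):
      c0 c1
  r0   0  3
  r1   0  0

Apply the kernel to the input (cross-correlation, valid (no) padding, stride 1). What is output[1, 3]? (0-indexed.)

The receptive field on the input at this output position is [3 5 / 3 1]. Elementwise product with the kernel and sum: 5·3.

15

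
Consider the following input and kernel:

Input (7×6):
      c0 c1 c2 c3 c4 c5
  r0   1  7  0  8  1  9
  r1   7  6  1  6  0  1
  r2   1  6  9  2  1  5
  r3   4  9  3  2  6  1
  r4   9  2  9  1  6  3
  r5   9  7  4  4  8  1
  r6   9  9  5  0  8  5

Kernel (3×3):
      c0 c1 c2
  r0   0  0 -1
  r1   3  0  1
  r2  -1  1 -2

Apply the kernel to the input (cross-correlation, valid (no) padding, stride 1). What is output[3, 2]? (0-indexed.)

11

The receptive field on the input at this output position is [3 2 6 / 9 1 6 / 4 4 8]. Elementwise product with the kernel and sum: 6·-1 + 9·3 + 6·1 + 4·-1 + 4·1 + 8·-2.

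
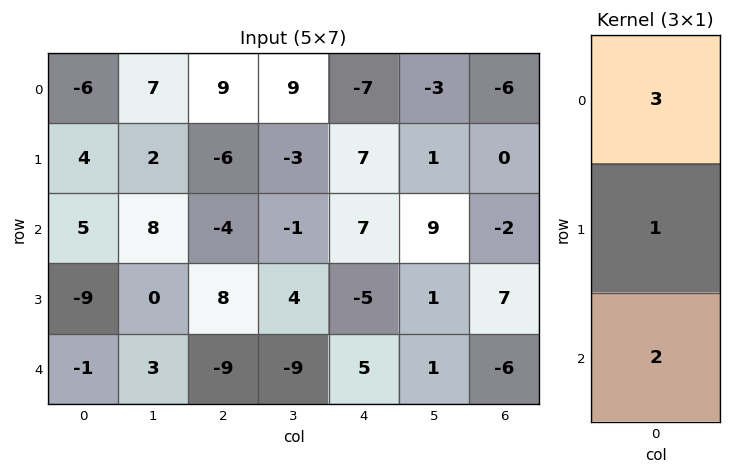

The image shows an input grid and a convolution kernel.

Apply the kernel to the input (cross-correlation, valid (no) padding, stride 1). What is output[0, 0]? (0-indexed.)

-4

The receptive field on the input at this output position is [-6 / 4 / 5]. Elementwise product with the kernel and sum: -6·3 + 4·1 + 5·2.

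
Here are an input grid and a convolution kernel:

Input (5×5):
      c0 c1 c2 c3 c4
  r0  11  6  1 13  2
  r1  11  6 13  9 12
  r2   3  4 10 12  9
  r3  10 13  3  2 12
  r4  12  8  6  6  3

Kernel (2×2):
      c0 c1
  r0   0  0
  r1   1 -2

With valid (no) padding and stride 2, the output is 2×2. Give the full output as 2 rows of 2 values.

Output[0,0]: The receptive field on the input at this output position is [11 6 / 11 6]. Elementwise product with the kernel and sum: 11·1 + 6·-2.
Output[0,1]: The receptive field on the input at this output position is [1 13 / 13 9]. Elementwise product with the kernel and sum: 13·1 + 9·-2.

-1 -5
-16 -1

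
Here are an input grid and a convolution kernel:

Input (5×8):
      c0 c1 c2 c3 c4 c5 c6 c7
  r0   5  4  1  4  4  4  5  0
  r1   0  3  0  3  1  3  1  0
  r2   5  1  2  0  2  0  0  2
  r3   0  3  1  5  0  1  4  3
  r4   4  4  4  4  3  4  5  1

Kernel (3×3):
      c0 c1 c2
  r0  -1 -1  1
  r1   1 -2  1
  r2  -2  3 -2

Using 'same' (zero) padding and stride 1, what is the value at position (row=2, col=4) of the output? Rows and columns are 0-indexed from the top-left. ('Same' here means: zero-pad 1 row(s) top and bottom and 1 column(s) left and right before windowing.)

-17

The receptive field on the zero-padded input at this output position is [3 1 3 / 0 2 0 / 5 0 1]. Elementwise product with the kernel and sum: 3·-1 + 1·-1 + 3·1 + 0·1 + 2·-2 + 0·1 + 5·-2 + 0·3 + 1·-2.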